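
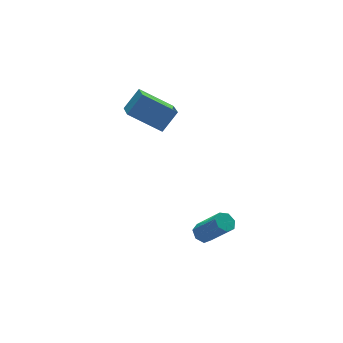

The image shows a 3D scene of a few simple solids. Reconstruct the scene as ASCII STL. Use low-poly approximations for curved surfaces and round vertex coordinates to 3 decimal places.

solid 
facet normal -0.662 -0.101 -0.743
outer loop
vertex -2.254 0.646 1.23
vertex -3.63 1.643 2.322
vertex -1.757 2.019 0.601
endloop
endfacet
facet normal 0.681 -0.494 -0.540
outer loop
vertex -0.85 2.157 1.618
vertex -2.254 0.646 1.23
vertex -1.757 2.019 0.601
endloop
endfacet
facet normal -0.662 -0.101 -0.743
outer loop
vertex -1.757 2.019 0.601
vertex -3.63 1.643 2.322
vertex -3.133 3.016 1.693
endloop
endfacet
facet normal 0.312 0.864 -0.396
outer loop
vertex -3.133 3.016 1.693
vertex -0.85 2.157 1.618
vertex -1.757 2.019 0.601
endloop
endfacet
facet normal -0.312 -0.864 0.396
outer loop
vertex -2.254 0.646 1.23
vertex -2.723 1.781 3.339
vertex -3.63 1.643 2.322
endloop
endfacet
facet normal 0.681 -0.494 -0.540
outer loop
vertex -1.347 0.784 2.247
vertex -2.254 0.646 1.23
vertex -0.85 2.157 1.618
endloop
endfacet
facet normal -0.312 -0.864 0.396
outer loop
vertex -1.347 0.784 2.247
vertex -2.723 1.781 3.339
vertex -2.254 0.646 1.23
endloop
endfacet
facet normal -0.681 0.494 0.540
outer loop
vertex -3.63 1.643 2.322
vertex -2.723 1.781 3.339
vertex -3.133 3.016 1.693
endloop
endfacet
facet normal 0.312 0.864 -0.396
outer loop
vertex -2.226 3.154 2.71
vertex -0.85 2.157 1.618
vertex -3.133 3.016 1.693
endloop
endfacet
facet normal -0.681 0.494 0.540
outer loop
vertex -3.133 3.016 1.693
vertex -2.723 1.781 3.339
vertex -2.226 3.154 2.71
endloop
endfacet
facet normal 0.662 0.101 0.743
outer loop
vertex -2.226 3.154 2.71
vertex -1.347 0.784 2.247
vertex -0.85 2.157 1.618
endloop
endfacet
facet normal 0.662 0.101 0.743
outer loop
vertex -2.723 1.781 3.339
vertex -1.347 0.784 2.247
vertex -2.226 3.154 2.71
endloop
endfacet
facet normal -0.322 0.571 -0.755
outer loop
vertex -1.342 -2.071 -4.167
vertex -1.739 -2.484 -4.31
vertex -1.799 -2.029 -3.94
endloop
endfacet
facet normal 0.315 0.816 0.484
outer loop
vertex -1.342 -2.071 -4.167
vertex -1.799 -2.029 -3.94
vertex -0.725 -3.163 -2.726
endloop
endfacet
facet normal 0.315 0.816 0.484
outer loop
vertex -0.725 -3.163 -2.726
vertex -1.799 -2.029 -3.94
vertex -1.182 -3.121 -2.499
endloop
endfacet
facet normal 0.322 -0.572 0.754
outer loop
vertex -0.725 -3.163 -2.726
vertex -1.182 -3.121 -2.499
vertex -1.121 -3.576 -2.87
endloop
endfacet
facet normal -0.324 0.571 -0.754
outer loop
vertex -1.799 -2.029 -3.94
vertex -1.739 -2.484 -4.31
vertex -2.21 -2.33 -3.991
endloop
endfacet
facet normal -0.500 0.573 0.649
outer loop
vertex -1.799 -2.029 -3.94
vertex -2.21 -2.33 -3.991
vertex -1.182 -3.121 -2.499
endloop
endfacet
facet normal -0.501 0.573 0.649
outer loop
vertex -1.182 -3.121 -2.499
vertex -2.21 -2.33 -3.991
vertex -1.593 -3.421 -2.551
endloop
endfacet
facet normal 0.322 -0.572 0.754
outer loop
vertex -1.182 -3.121 -2.499
vertex -1.593 -3.421 -2.551
vertex -1.121 -3.576 -2.87
endloop
endfacet
facet normal -0.324 0.571 -0.754
outer loop
vertex -2.21 -2.33 -3.991
vertex -1.739 -2.484 -4.31
vertex -2.266 -2.747 -4.283
endloop
endfacet
facet normal -0.940 -0.102 0.326
outer loop
vertex -2.21 -2.33 -3.991
vertex -2.266 -2.747 -4.283
vertex -1.593 -3.421 -2.551
endloop
endfacet
facet normal -0.940 -0.101 0.326
outer loop
vertex -1.593 -3.421 -2.551
vertex -2.266 -2.747 -4.283
vertex -1.649 -3.838 -2.842
endloop
endfacet
facet normal 0.323 -0.570 0.755
outer loop
vertex -1.593 -3.421 -2.551
vertex -1.649 -3.838 -2.842
vertex -1.121 -3.576 -2.87
endloop
endfacet
facet normal -0.324 0.572 -0.753
outer loop
vertex -2.266 -2.747 -4.283
vertex -1.739 -2.484 -4.31
vertex -1.925 -2.966 -4.596
endloop
endfacet
facet normal -0.672 -0.700 -0.242
outer loop
vertex -2.266 -2.747 -4.283
vertex -1.925 -2.966 -4.596
vertex -1.649 -3.838 -2.842
endloop
endfacet
facet normal -0.672 -0.700 -0.242
outer loop
vertex -1.649 -3.838 -2.842
vertex -1.925 -2.966 -4.596
vertex -1.308 -4.057 -3.155
endloop
endfacet
facet normal 0.324 -0.572 0.753
outer loop
vertex -1.649 -3.838 -2.842
vertex -1.308 -4.057 -3.155
vertex -1.121 -3.576 -2.87
endloop
endfacet
facet normal -0.322 0.572 -0.755
outer loop
vertex -1.925 -2.966 -4.596
vertex -1.739 -2.484 -4.31
vertex -1.443 -2.823 -4.693
endloop
endfacet
facet normal 0.103 -0.771 -0.628
outer loop
vertex -1.925 -2.966 -4.596
vertex -1.443 -2.823 -4.693
vertex -1.308 -4.057 -3.155
endloop
endfacet
facet normal 0.103 -0.771 -0.628
outer loop
vertex -1.308 -4.057 -3.155
vertex -1.443 -2.823 -4.693
vertex -0.826 -3.914 -3.252
endloop
endfacet
facet normal 0.322 -0.572 0.755
outer loop
vertex -1.308 -4.057 -3.155
vertex -0.826 -3.914 -3.252
vertex -1.121 -3.576 -2.87
endloop
endfacet
facet normal -0.324 0.570 -0.755
outer loop
vertex -1.443 -2.823 -4.693
vertex -1.739 -2.484 -4.31
vertex -1.184 -2.424 -4.503
endloop
endfacet
facet normal 0.800 -0.262 -0.540
outer loop
vertex -1.443 -2.823 -4.693
vertex -1.184 -2.424 -4.503
vertex -0.826 -3.914 -3.252
endloop
endfacet
facet normal 0.799 -0.262 -0.541
outer loop
vertex -0.826 -3.914 -3.252
vertex -1.184 -2.424 -4.503
vertex -0.567 -3.516 -3.062
endloop
endfacet
facet normal 0.323 -0.571 0.755
outer loop
vertex -0.826 -3.914 -3.252
vertex -0.567 -3.516 -3.062
vertex -1.121 -3.576 -2.87
endloop
endfacet
facet normal -0.324 0.572 -0.753
outer loop
vertex -1.184 -2.424 -4.503
vertex -1.739 -2.484 -4.31
vertex -1.342 -2.071 -4.167
endloop
endfacet
facet normal 0.895 0.444 -0.046
outer loop
vertex -1.184 -2.424 -4.503
vertex -1.342 -2.071 -4.167
vertex -0.567 -3.516 -3.062
endloop
endfacet
facet normal 0.895 0.444 -0.046
outer loop
vertex -0.567 -3.516 -3.062
vertex -1.342 -2.071 -4.167
vertex -0.725 -3.163 -2.726
endloop
endfacet
facet normal 0.323 -0.573 0.753
outer loop
vertex -0.567 -3.516 -3.062
vertex -0.725 -3.163 -2.726
vertex -1.121 -3.576 -2.87
endloop
endfacet

endsolid


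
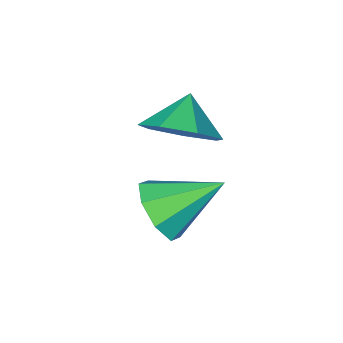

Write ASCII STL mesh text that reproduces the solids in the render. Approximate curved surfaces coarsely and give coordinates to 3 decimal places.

solid 
facet normal 0.780 -0.345 -0.522
outer loop
vertex -0.898 2.578 -2.904
vertex -1.421 2.449 -3.601
vertex -0.929 3.117 -3.307
endloop
endfacet
facet normal 0.223 0.592 0.774
outer loop
vertex -0.898 2.578 -2.904
vertex -0.929 3.117 -3.307
vertex -2.739 3.031 -2.719
endloop
endfacet
facet normal 0.780 -0.345 -0.522
outer loop
vertex -0.929 3.117 -3.307
vertex -1.421 2.449 -3.601
vertex -1.248 3.264 -3.881
endloop
endfacet
facet normal 0.029 0.972 0.233
outer loop
vertex -0.929 3.117 -3.307
vertex -1.248 3.264 -3.881
vertex -2.739 3.031 -2.719
endloop
endfacet
facet normal 0.781 -0.345 -0.521
outer loop
vertex -1.248 3.264 -3.881
vertex -1.421 2.449 -3.601
vertex -1.668 2.934 -4.292
endloop
endfacet
facet normal -0.379 0.871 -0.312
outer loop
vertex -1.248 3.264 -3.881
vertex -1.668 2.934 -4.292
vertex -2.739 3.031 -2.719
endloop
endfacet
facet normal 0.780 -0.345 -0.521
outer loop
vertex -1.668 2.934 -4.292
vertex -1.421 2.449 -3.601
vertex -1.943 2.32 -4.297
endloop
endfacet
facet normal -0.765 0.347 -0.542
outer loop
vertex -1.668 2.934 -4.292
vertex -1.943 2.32 -4.297
vertex -2.739 3.031 -2.719
endloop
endfacet
facet normal 0.781 -0.344 -0.522
outer loop
vertex -1.943 2.32 -4.297
vertex -1.421 2.449 -3.601
vertex -1.912 1.781 -3.895
endloop
endfacet
facet normal -0.900 -0.292 -0.322
outer loop
vertex -1.943 2.32 -4.297
vertex -1.912 1.781 -3.895
vertex -2.739 3.031 -2.719
endloop
endfacet
facet normal 0.781 -0.344 -0.522
outer loop
vertex -1.912 1.781 -3.895
vertex -1.421 2.449 -3.601
vertex -1.593 1.633 -3.32
endloop
endfacet
facet normal -0.706 -0.673 0.219
outer loop
vertex -1.912 1.781 -3.895
vertex -1.593 1.633 -3.32
vertex -2.739 3.031 -2.719
endloop
endfacet
facet normal 0.780 -0.344 -0.522
outer loop
vertex -1.593 1.633 -3.32
vertex -1.421 2.449 -3.601
vertex -1.173 1.963 -2.91
endloop
endfacet
facet normal -0.297 -0.572 0.765
outer loop
vertex -1.593 1.633 -3.32
vertex -1.173 1.963 -2.91
vertex -2.739 3.031 -2.719
endloop
endfacet
facet normal 0.781 -0.344 -0.522
outer loop
vertex -1.173 1.963 -2.91
vertex -1.421 2.449 -3.601
vertex -0.898 2.578 -2.904
endloop
endfacet
facet normal 0.088 -0.049 0.995
outer loop
vertex -1.173 1.963 -2.91
vertex -0.898 2.578 -2.904
vertex -2.739 3.031 -2.719
endloop
endfacet
facet normal 0.545 0.537 -0.644
outer loop
vertex -2.348 -0.214 -3.208
vertex -3.195 0.331 -3.47
vertex -2.503 0.529 -2.719
endloop
endfacet
facet normal 0.279 -0.487 0.828
outer loop
vertex -2.348 -0.214 -3.208
vertex -2.503 0.529 -2.719
vertex -3.805 -0.271 -2.75
endloop
endfacet
facet normal 0.544 0.538 -0.643
outer loop
vertex -2.503 0.529 -2.719
vertex -3.195 0.331 -3.47
vertex -3.179 1.122 -2.795
endloop
endfacet
facet normal -0.060 0.059 0.996
outer loop
vertex -2.503 0.529 -2.719
vertex -3.179 1.122 -2.795
vertex -3.805 -0.271 -2.75
endloop
endfacet
facet normal 0.546 0.537 -0.643
outer loop
vertex -3.179 1.122 -2.795
vertex -3.195 0.331 -3.47
vertex -3.866 1.12 -3.38
endloop
endfacet
facet normal -0.619 0.301 0.726
outer loop
vertex -3.179 1.122 -2.795
vertex -3.866 1.12 -3.38
vertex -3.805 -0.271 -2.75
endloop
endfacet
facet normal 0.546 0.538 -0.643
outer loop
vertex -3.866 1.12 -3.38
vertex -3.195 0.331 -3.47
vertex -4.048 0.524 -4.033
endloop
endfacet
facet normal -0.974 0.057 0.220
outer loop
vertex -3.866 1.12 -3.38
vertex -4.048 0.524 -4.033
vertex -3.805 -0.271 -2.75
endloop
endfacet
facet normal 0.546 0.538 -0.643
outer loop
vertex -4.048 0.524 -4.033
vertex -3.195 0.331 -3.47
vertex -3.587 -0.218 -4.262
endloop
endfacet
facet normal -0.860 -0.491 -0.141
outer loop
vertex -4.048 0.524 -4.033
vertex -3.587 -0.218 -4.262
vertex -3.805 -0.271 -2.75
endloop
endfacet
facet normal 0.545 0.538 -0.643
outer loop
vertex -3.587 -0.218 -4.262
vertex -3.195 0.331 -3.47
vertex -2.831 -0.546 -3.895
endloop
endfacet
facet normal -0.362 -0.928 -0.085
outer loop
vertex -3.587 -0.218 -4.262
vertex -2.831 -0.546 -3.895
vertex -3.805 -0.271 -2.75
endloop
endfacet
facet normal 0.545 0.538 -0.643
outer loop
vertex -2.831 -0.546 -3.895
vertex -3.195 0.331 -3.47
vertex -2.348 -0.214 -3.208
endloop
endfacet
facet normal 0.145 -0.927 0.346
outer loop
vertex -2.831 -0.546 -3.895
vertex -2.348 -0.214 -3.208
vertex -3.805 -0.271 -2.75
endloop
endfacet

endsolid


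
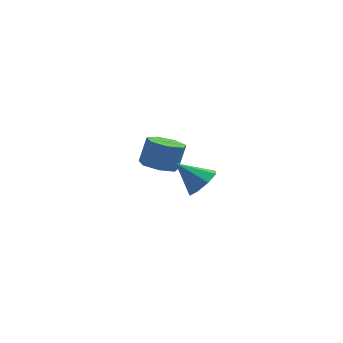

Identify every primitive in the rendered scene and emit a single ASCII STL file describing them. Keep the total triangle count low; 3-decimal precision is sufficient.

solid 
facet normal -0.239 -0.294 -0.925
outer loop
vertex -0.431 1.885 -0.257
vertex -1.284 1.688 0.026
vertex -0.96 2.481 -0.31
endloop
endfacet
facet normal 0.710 0.597 -0.374
outer loop
vertex -0.431 1.885 -0.257
vertex -0.96 2.481 -0.31
vertex -0.104 2.29 1.01
endloop
endfacet
facet normal 0.709 0.598 -0.374
outer loop
vertex -0.104 2.29 1.01
vertex -0.96 2.481 -0.31
vertex -0.633 2.885 0.957
endloop
endfacet
facet normal 0.240 0.295 0.925
outer loop
vertex -0.104 2.29 1.01
vertex -0.633 2.885 0.957
vertex -0.956 2.092 1.294
endloop
endfacet
facet normal -0.239 -0.295 -0.925
outer loop
vertex -0.96 2.481 -0.31
vertex -1.284 1.688 0.026
vertex -1.733 2.479 -0.11
endloop
endfacet
facet normal -0.076 0.955 -0.285
outer loop
vertex -0.96 2.481 -0.31
vertex -1.733 2.479 -0.11
vertex -0.633 2.885 0.957
endloop
endfacet
facet normal -0.076 0.955 -0.285
outer loop
vertex -0.633 2.885 0.957
vertex -1.733 2.479 -0.11
vertex -1.406 2.883 1.157
endloop
endfacet
facet normal 0.239 0.296 0.925
outer loop
vertex -0.633 2.885 0.957
vertex -1.406 2.883 1.157
vertex -0.956 2.092 1.294
endloop
endfacet
facet normal -0.239 -0.295 -0.925
outer loop
vertex -1.733 2.479 -0.11
vertex -1.284 1.688 0.026
vertex -2.167 1.881 0.193
endloop
endfacet
facet normal -0.805 0.593 0.018
outer loop
vertex -1.733 2.479 -0.11
vertex -2.167 1.881 0.193
vertex -1.406 2.883 1.157
endloop
endfacet
facet normal -0.804 0.594 0.018
outer loop
vertex -1.406 2.883 1.157
vertex -2.167 1.881 0.193
vertex -1.84 2.286 1.46
endloop
endfacet
facet normal 0.239 0.296 0.925
outer loop
vertex -1.406 2.883 1.157
vertex -1.84 2.286 1.46
vertex -0.956 2.092 1.294
endloop
endfacet
facet normal -0.239 -0.295 -0.925
outer loop
vertex -2.167 1.881 0.193
vertex -1.284 1.688 0.026
vertex -1.936 1.138 0.37
endloop
endfacet
facet normal -0.927 -0.215 0.308
outer loop
vertex -2.167 1.881 0.193
vertex -1.936 1.138 0.37
vertex -1.84 2.286 1.46
endloop
endfacet
facet normal -0.927 -0.215 0.308
outer loop
vertex -1.84 2.286 1.46
vertex -1.936 1.138 0.37
vertex -1.609 1.543 1.638
endloop
endfacet
facet normal 0.239 0.296 0.925
outer loop
vertex -1.84 2.286 1.46
vertex -1.609 1.543 1.638
vertex -0.956 2.092 1.294
endloop
endfacet
facet normal -0.238 -0.296 -0.925
outer loop
vertex -1.936 1.138 0.37
vertex -1.284 1.688 0.026
vertex -1.213 0.809 0.289
endloop
endfacet
facet normal -0.351 -0.862 0.366
outer loop
vertex -1.936 1.138 0.37
vertex -1.213 0.809 0.289
vertex -1.609 1.543 1.638
endloop
endfacet
facet normal -0.352 -0.862 0.366
outer loop
vertex -1.609 1.543 1.638
vertex -1.213 0.809 0.289
vertex -0.886 1.213 1.556
endloop
endfacet
facet normal 0.239 0.295 0.925
outer loop
vertex -1.609 1.543 1.638
vertex -0.886 1.213 1.556
vertex -0.956 2.092 1.294
endloop
endfacet
facet normal -0.238 -0.296 -0.925
outer loop
vertex -1.213 0.809 0.289
vertex -1.284 1.688 0.026
vertex -0.543 1.141 0.01
endloop
endfacet
facet normal 0.488 -0.860 0.148
outer loop
vertex -1.213 0.809 0.289
vertex -0.543 1.141 0.01
vertex -0.886 1.213 1.556
endloop
endfacet
facet normal 0.489 -0.860 0.149
outer loop
vertex -0.886 1.213 1.556
vertex -0.543 1.141 0.01
vertex -0.216 1.546 1.277
endloop
endfacet
facet normal 0.239 0.295 0.925
outer loop
vertex -0.886 1.213 1.556
vertex -0.216 1.546 1.277
vertex -0.956 2.092 1.294
endloop
endfacet
facet normal -0.238 -0.296 -0.925
outer loop
vertex -0.543 1.141 0.01
vertex -1.284 1.688 0.026
vertex -0.431 1.885 -0.257
endloop
endfacet
facet normal 0.961 -0.210 -0.181
outer loop
vertex -0.543 1.141 0.01
vertex -0.431 1.885 -0.257
vertex -0.216 1.546 1.277
endloop
endfacet
facet normal 0.961 -0.210 -0.181
outer loop
vertex -0.216 1.546 1.277
vertex -0.431 1.885 -0.257
vertex -0.104 2.29 1.01
endloop
endfacet
facet normal 0.240 0.296 0.925
outer loop
vertex -0.216 1.546 1.277
vertex -0.104 2.29 1.01
vertex -0.956 2.092 1.294
endloop
endfacet
facet normal 0.738 -0.187 -0.649
outer loop
vertex 1.354 -2.913 2.638
vertex 0.841 -3.412 2.198
vertex 1.033 -2.594 2.181
endloop
endfacet
facet normal 0.069 0.840 0.538
outer loop
vertex 1.354 -2.913 2.638
vertex 1.033 -2.594 2.181
vertex -0.281 -3.128 3.182
endloop
endfacet
facet normal 0.738 -0.187 -0.648
outer loop
vertex 1.033 -2.594 2.181
vertex 0.841 -3.412 2.198
vertex 0.6 -2.754 1.734
endloop
endfacet
facet normal -0.364 0.931 0.019
outer loop
vertex 1.033 -2.594 2.181
vertex 0.6 -2.754 1.734
vertex -0.281 -3.128 3.182
endloop
endfacet
facet normal 0.739 -0.186 -0.648
outer loop
vertex 0.6 -2.754 1.734
vertex 0.841 -3.412 2.198
vertex 0.308 -3.3 1.558
endloop
endfacet
facet normal -0.780 0.526 -0.339
outer loop
vertex 0.6 -2.754 1.734
vertex 0.308 -3.3 1.558
vertex -0.281 -3.128 3.182
endloop
endfacet
facet normal 0.739 -0.186 -0.648
outer loop
vertex 0.308 -3.3 1.558
vertex 0.841 -3.412 2.198
vertex 0.329 -3.911 1.757
endloop
endfacet
facet normal -0.936 -0.138 -0.325
outer loop
vertex 0.308 -3.3 1.558
vertex 0.329 -3.911 1.757
vertex -0.281 -3.128 3.182
endloop
endfacet
facet normal 0.739 -0.186 -0.647
outer loop
vertex 0.329 -3.911 1.757
vertex 0.841 -3.412 2.198
vertex 0.649 -4.229 2.214
endloop
endfacet
facet normal -0.740 -0.671 0.052
outer loop
vertex 0.329 -3.911 1.757
vertex 0.649 -4.229 2.214
vertex -0.281 -3.128 3.182
endloop
endfacet
facet normal 0.739 -0.186 -0.648
outer loop
vertex 0.649 -4.229 2.214
vertex 0.841 -3.412 2.198
vertex 1.082 -4.069 2.662
endloop
endfacet
facet normal -0.308 -0.762 0.570
outer loop
vertex 0.649 -4.229 2.214
vertex 1.082 -4.069 2.662
vertex -0.281 -3.128 3.182
endloop
endfacet
facet normal 0.738 -0.187 -0.648
outer loop
vertex 1.082 -4.069 2.662
vertex 0.841 -3.412 2.198
vertex 1.374 -3.524 2.837
endloop
endfacet
facet normal 0.108 -0.356 0.928
outer loop
vertex 1.082 -4.069 2.662
vertex 1.374 -3.524 2.837
vertex -0.281 -3.128 3.182
endloop
endfacet
facet normal 0.738 -0.187 -0.648
outer loop
vertex 1.374 -3.524 2.837
vertex 0.841 -3.412 2.198
vertex 1.354 -2.913 2.638
endloop
endfacet
facet normal 0.264 0.307 0.915
outer loop
vertex 1.374 -3.524 2.837
vertex 1.354 -2.913 2.638
vertex -0.281 -3.128 3.182
endloop
endfacet

endsolid


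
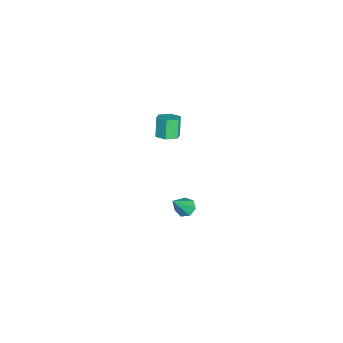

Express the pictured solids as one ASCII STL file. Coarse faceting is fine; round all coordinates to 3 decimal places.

solid 
facet normal 0.468 -0.030 -0.883
outer loop
vertex 2.177 1.377 3.611
vertex 1.824 0.883 3.441
vertex 1.628 1.469 3.317
endloop
endfacet
facet normal 0.143 0.989 0.043
outer loop
vertex 2.177 1.377 3.611
vertex 1.628 1.469 3.317
vertex 1.648 1.41 4.61
endloop
endfacet
facet normal 0.143 0.989 0.043
outer loop
vertex 1.648 1.41 4.61
vertex 1.628 1.469 3.317
vertex 1.099 1.502 4.315
endloop
endfacet
facet normal -0.469 0.029 0.883
outer loop
vertex 1.648 1.41 4.61
vertex 1.099 1.502 4.315
vertex 1.296 0.917 4.439
endloop
endfacet
facet normal 0.468 -0.030 -0.883
outer loop
vertex 1.628 1.469 3.317
vertex 1.824 0.883 3.441
vertex 1.275 0.976 3.147
endloop
endfacet
facet normal -0.684 0.621 -0.383
outer loop
vertex 1.628 1.469 3.317
vertex 1.275 0.976 3.147
vertex 1.099 1.502 4.315
endloop
endfacet
facet normal -0.684 0.621 -0.383
outer loop
vertex 1.099 1.502 4.315
vertex 1.275 0.976 3.147
vertex 0.746 1.009 4.145
endloop
endfacet
facet normal -0.467 0.030 0.884
outer loop
vertex 1.099 1.502 4.315
vertex 0.746 1.009 4.145
vertex 1.296 0.917 4.439
endloop
endfacet
facet normal 0.468 -0.028 -0.883
outer loop
vertex 1.275 0.976 3.147
vertex 1.824 0.883 3.441
vertex 1.472 0.39 3.27
endloop
endfacet
facet normal -0.827 -0.367 -0.426
outer loop
vertex 1.275 0.976 3.147
vertex 1.472 0.39 3.27
vertex 0.746 1.009 4.145
endloop
endfacet
facet normal -0.827 -0.368 -0.426
outer loop
vertex 0.746 1.009 4.145
vertex 1.472 0.39 3.27
vertex 0.943 0.423 4.269
endloop
endfacet
facet normal -0.467 0.030 0.884
outer loop
vertex 0.746 1.009 4.145
vertex 0.943 0.423 4.269
vertex 1.296 0.917 4.439
endloop
endfacet
facet normal 0.469 -0.029 -0.883
outer loop
vertex 1.472 0.39 3.27
vertex 1.824 0.883 3.441
vertex 2.021 0.298 3.565
endloop
endfacet
facet normal -0.143 -0.989 -0.043
outer loop
vertex 1.472 0.39 3.27
vertex 2.021 0.298 3.565
vertex 0.943 0.423 4.269
endloop
endfacet
facet normal -0.143 -0.989 -0.043
outer loop
vertex 0.943 0.423 4.269
vertex 2.021 0.298 3.565
vertex 1.492 0.331 4.563
endloop
endfacet
facet normal -0.468 0.030 0.883
outer loop
vertex 0.943 0.423 4.269
vertex 1.492 0.331 4.563
vertex 1.296 0.917 4.439
endloop
endfacet
facet normal 0.467 -0.030 -0.884
outer loop
vertex 2.021 0.298 3.565
vertex 1.824 0.883 3.441
vertex 2.374 0.791 3.735
endloop
endfacet
facet normal 0.684 -0.621 0.383
outer loop
vertex 2.021 0.298 3.565
vertex 2.374 0.791 3.735
vertex 1.492 0.331 4.563
endloop
endfacet
facet normal 0.684 -0.621 0.383
outer loop
vertex 1.492 0.331 4.563
vertex 2.374 0.791 3.735
vertex 1.845 0.824 4.733
endloop
endfacet
facet normal -0.468 0.030 0.883
outer loop
vertex 1.492 0.331 4.563
vertex 1.845 0.824 4.733
vertex 1.296 0.917 4.439
endloop
endfacet
facet normal 0.467 -0.030 -0.884
outer loop
vertex 2.374 0.791 3.735
vertex 1.824 0.883 3.441
vertex 2.177 1.377 3.611
endloop
endfacet
facet normal 0.827 0.368 0.426
outer loop
vertex 2.374 0.791 3.735
vertex 2.177 1.377 3.611
vertex 1.845 0.824 4.733
endloop
endfacet
facet normal 0.827 0.367 0.426
outer loop
vertex 1.845 0.824 4.733
vertex 2.177 1.377 3.611
vertex 1.648 1.41 4.61
endloop
endfacet
facet normal -0.468 0.028 0.883
outer loop
vertex 1.845 0.824 4.733
vertex 1.648 1.41 4.61
vertex 1.296 0.917 4.439
endloop
endfacet
facet normal -0.440 0.379 -0.814
outer loop
vertex 1.763 1.997 -3.409
vertex 1.262 1.749 -3.254
vertex 1.462 2.275 -3.117
endloop
endfacet
facet normal 0.771 0.595 0.227
outer loop
vertex 1.763 1.997 -3.409
vertex 1.462 2.275 -3.117
vertex 1.998 1.111 -1.886
endloop
endfacet
facet normal -0.438 0.379 -0.815
outer loop
vertex 1.462 2.275 -3.117
vertex 1.262 1.749 -3.254
vertex 1.01 2.157 -2.929
endloop
endfacet
facet normal 0.083 0.742 0.665
outer loop
vertex 1.462 2.275 -3.117
vertex 1.01 2.157 -2.929
vertex 1.998 1.111 -1.886
endloop
endfacet
facet normal -0.438 0.379 -0.815
outer loop
vertex 1.01 2.157 -2.929
vertex 1.262 1.749 -3.254
vertex 0.748 1.731 -2.986
endloop
endfacet
facet normal -0.569 0.245 0.785
outer loop
vertex 1.01 2.157 -2.929
vertex 0.748 1.731 -2.986
vertex 1.998 1.111 -1.886
endloop
endfacet
facet normal -0.438 0.379 -0.815
outer loop
vertex 0.748 1.731 -2.986
vertex 1.262 1.749 -3.254
vertex 0.873 1.319 -3.245
endloop
endfacet
facet normal -0.695 -0.522 0.495
outer loop
vertex 0.748 1.731 -2.986
vertex 0.873 1.319 -3.245
vertex 1.998 1.111 -1.886
endloop
endfacet
facet normal -0.438 0.379 -0.815
outer loop
vertex 0.873 1.319 -3.245
vertex 1.262 1.749 -3.254
vertex 1.29 1.229 -3.511
endloop
endfacet
facet normal -0.201 -0.979 0.016
outer loop
vertex 0.873 1.319 -3.245
vertex 1.29 1.229 -3.511
vertex 1.998 1.111 -1.886
endloop
endfacet
facet normal -0.439 0.379 -0.815
outer loop
vertex 1.29 1.229 -3.511
vertex 1.262 1.749 -3.254
vertex 1.686 1.531 -3.584
endloop
endfacet
facet normal 0.545 -0.785 -0.294
outer loop
vertex 1.29 1.229 -3.511
vertex 1.686 1.531 -3.584
vertex 1.998 1.111 -1.886
endloop
endfacet
facet normal -0.439 0.379 -0.815
outer loop
vertex 1.686 1.531 -3.584
vertex 1.262 1.749 -3.254
vertex 1.763 1.997 -3.409
endloop
endfacet
facet normal 0.976 -0.086 -0.201
outer loop
vertex 1.686 1.531 -3.584
vertex 1.763 1.997 -3.409
vertex 1.998 1.111 -1.886
endloop
endfacet

endsolid


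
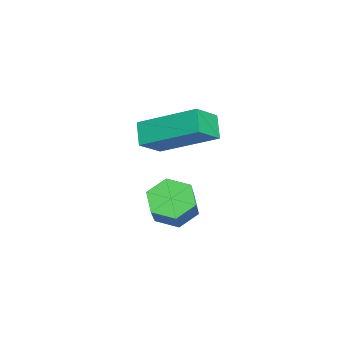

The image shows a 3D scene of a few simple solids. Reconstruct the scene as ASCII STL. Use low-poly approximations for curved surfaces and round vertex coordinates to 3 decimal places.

solid 
facet normal -0.711 -0.068 -0.700
outer loop
vertex 1.206 0.403 -0.143
vertex 0.777 0.913 0.243
vertex 1.278 1.155 -0.289
endloop
endfacet
facet normal 0.698 -0.200 -0.687
outer loop
vertex 1.206 0.403 -0.143
vertex 1.278 1.155 -0.289
vertex 2.193 0.497 0.832
endloop
endfacet
facet normal 0.698 -0.200 -0.687
outer loop
vertex 2.193 0.497 0.832
vertex 1.278 1.155 -0.289
vertex 2.265 1.25 0.686
endloop
endfacet
facet normal 0.709 0.068 0.702
outer loop
vertex 2.193 0.497 0.832
vertex 2.265 1.25 0.686
vertex 1.763 1.007 1.217
endloop
endfacet
facet normal -0.711 -0.068 -0.700
outer loop
vertex 1.278 1.155 -0.289
vertex 0.777 0.913 0.243
vertex 0.849 1.665 0.097
endloop
endfacet
facet normal 0.430 0.746 -0.508
outer loop
vertex 1.278 1.155 -0.289
vertex 0.849 1.665 0.097
vertex 2.265 1.25 0.686
endloop
endfacet
facet normal 0.430 0.746 -0.509
outer loop
vertex 2.265 1.25 0.686
vertex 0.849 1.665 0.097
vertex 1.836 1.76 1.071
endloop
endfacet
facet normal 0.709 0.067 0.702
outer loop
vertex 2.265 1.25 0.686
vertex 1.836 1.76 1.071
vertex 1.763 1.007 1.217
endloop
endfacet
facet normal -0.709 -0.068 -0.702
outer loop
vertex 0.849 1.665 0.097
vertex 0.777 0.913 0.243
vertex 0.347 1.423 0.628
endloop
endfacet
facet normal -0.267 0.947 0.179
outer loop
vertex 0.849 1.665 0.097
vertex 0.347 1.423 0.628
vertex 1.836 1.76 1.071
endloop
endfacet
facet normal -0.268 0.947 0.180
outer loop
vertex 1.836 1.76 1.071
vertex 0.347 1.423 0.628
vertex 1.334 1.517 1.603
endloop
endfacet
facet normal 0.710 0.067 0.701
outer loop
vertex 1.836 1.76 1.071
vertex 1.334 1.517 1.603
vertex 1.763 1.007 1.217
endloop
endfacet
facet normal -0.709 -0.068 -0.702
outer loop
vertex 0.347 1.423 0.628
vertex 0.777 0.913 0.243
vertex 0.275 0.67 0.774
endloop
endfacet
facet normal -0.698 0.200 0.687
outer loop
vertex 0.347 1.423 0.628
vertex 0.275 0.67 0.774
vertex 1.334 1.517 1.603
endloop
endfacet
facet normal -0.698 0.200 0.687
outer loop
vertex 1.334 1.517 1.603
vertex 0.275 0.67 0.774
vertex 1.262 0.765 1.749
endloop
endfacet
facet normal 0.711 0.068 0.700
outer loop
vertex 1.334 1.517 1.603
vertex 1.262 0.765 1.749
vertex 1.763 1.007 1.217
endloop
endfacet
facet normal -0.709 -0.067 -0.702
outer loop
vertex 0.275 0.67 0.774
vertex 0.777 0.913 0.243
vertex 0.704 0.16 0.389
endloop
endfacet
facet normal -0.430 -0.746 0.508
outer loop
vertex 0.275 0.67 0.774
vertex 0.704 0.16 0.389
vertex 1.262 0.765 1.749
endloop
endfacet
facet normal -0.430 -0.746 0.508
outer loop
vertex 1.262 0.765 1.749
vertex 0.704 0.16 0.389
vertex 1.691 0.255 1.363
endloop
endfacet
facet normal 0.711 0.068 0.700
outer loop
vertex 1.262 0.765 1.749
vertex 1.691 0.255 1.363
vertex 1.763 1.007 1.217
endloop
endfacet
facet normal -0.710 -0.067 -0.701
outer loop
vertex 0.704 0.16 0.389
vertex 0.777 0.913 0.243
vertex 1.206 0.403 -0.143
endloop
endfacet
facet normal 0.268 -0.947 -0.179
outer loop
vertex 0.704 0.16 0.389
vertex 1.206 0.403 -0.143
vertex 1.691 0.255 1.363
endloop
endfacet
facet normal 0.267 -0.947 -0.179
outer loop
vertex 1.691 0.255 1.363
vertex 1.206 0.403 -0.143
vertex 2.193 0.497 0.832
endloop
endfacet
facet normal 0.709 0.068 0.702
outer loop
vertex 1.691 0.255 1.363
vertex 2.193 0.497 0.832
vertex 1.763 1.007 1.217
endloop
endfacet
facet normal -0.705 0.425 -0.567
outer loop
vertex -0.124 0.235 3.058
vertex 0.236 2.08 3.994
vertex 0.488 0.428 2.442
endloop
endfacet
facet normal -0.172 -0.879 -0.446
outer loop
vertex 1.264 -0.04 3.066
vertex -0.124 0.235 3.058
vertex 0.488 0.428 2.442
endloop
endfacet
facet normal -0.705 0.426 -0.568
outer loop
vertex 0.488 0.428 2.442
vertex 0.236 2.08 3.994
vertex 0.849 2.273 3.378
endloop
endfacet
facet normal 0.688 0.217 -0.693
outer loop
vertex 0.849 2.273 3.378
vertex 1.264 -0.04 3.066
vertex 0.488 0.428 2.442
endloop
endfacet
facet normal -0.688 -0.217 0.693
outer loop
vertex -0.124 0.235 3.058
vertex 1.012 1.612 4.618
vertex 0.236 2.08 3.994
endloop
endfacet
facet normal -0.171 -0.879 -0.446
outer loop
vertex 0.651 -0.233 3.682
vertex -0.124 0.235 3.058
vertex 1.264 -0.04 3.066
endloop
endfacet
facet normal -0.688 -0.217 0.692
outer loop
vertex 0.651 -0.233 3.682
vertex 1.012 1.612 4.618
vertex -0.124 0.235 3.058
endloop
endfacet
facet normal 0.171 0.879 0.446
outer loop
vertex 0.236 2.08 3.994
vertex 1.012 1.612 4.618
vertex 0.849 2.273 3.378
endloop
endfacet
facet normal 0.688 0.217 -0.692
outer loop
vertex 1.624 1.805 4.002
vertex 1.264 -0.04 3.066
vertex 0.849 2.273 3.378
endloop
endfacet
facet normal 0.172 0.879 0.446
outer loop
vertex 0.849 2.273 3.378
vertex 1.012 1.612 4.618
vertex 1.624 1.805 4.002
endloop
endfacet
facet normal 0.705 -0.426 0.568
outer loop
vertex 1.624 1.805 4.002
vertex 0.651 -0.233 3.682
vertex 1.264 -0.04 3.066
endloop
endfacet
facet normal 0.705 -0.426 0.567
outer loop
vertex 1.012 1.612 4.618
vertex 0.651 -0.233 3.682
vertex 1.624 1.805 4.002
endloop
endfacet

endsolid


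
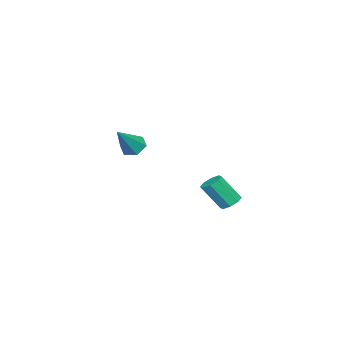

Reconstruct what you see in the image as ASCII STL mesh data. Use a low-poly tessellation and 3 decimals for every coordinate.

solid 
facet normal -0.244 0.522 -0.817
outer loop
vertex -0.333 3.255 -4.368
vertex -0.828 3.041 -4.357
vertex -0.597 3.481 -4.145
endloop
endfacet
facet normal 0.729 0.655 0.199
outer loop
vertex -0.333 3.255 -4.368
vertex -0.597 3.481 -4.145
vertex 0.024 2.494 -3.174
endloop
endfacet
facet normal 0.727 0.656 0.202
outer loop
vertex 0.024 2.494 -3.174
vertex -0.597 3.481 -4.145
vertex -0.241 2.719 -2.951
endloop
endfacet
facet normal 0.244 -0.522 0.817
outer loop
vertex 0.024 2.494 -3.174
vertex -0.241 2.719 -2.951
vertex -0.472 2.279 -3.163
endloop
endfacet
facet normal -0.244 0.522 -0.817
outer loop
vertex -0.597 3.481 -4.145
vertex -0.828 3.041 -4.357
vertex -0.997 3.449 -4.046
endloop
endfacet
facet normal 0.062 0.850 0.524
outer loop
vertex -0.597 3.481 -4.145
vertex -0.997 3.449 -4.046
vertex -0.241 2.719 -2.951
endloop
endfacet
facet normal 0.062 0.850 0.524
outer loop
vertex -0.241 2.719 -2.951
vertex -0.997 3.449 -4.046
vertex -0.641 2.687 -2.852
endloop
endfacet
facet normal 0.244 -0.522 0.817
outer loop
vertex -0.241 2.719 -2.951
vertex -0.641 2.687 -2.852
vertex -0.472 2.279 -3.163
endloop
endfacet
facet normal -0.244 0.522 -0.817
outer loop
vertex -0.997 3.449 -4.046
vertex -0.828 3.041 -4.357
vertex -1.298 3.178 -4.129
endloop
endfacet
facet normal -0.641 0.546 0.540
outer loop
vertex -0.997 3.449 -4.046
vertex -1.298 3.178 -4.129
vertex -0.641 2.687 -2.852
endloop
endfacet
facet normal -0.640 0.547 0.540
outer loop
vertex -0.641 2.687 -2.852
vertex -1.298 3.178 -4.129
vertex -0.942 2.417 -2.935
endloop
endfacet
facet normal 0.243 -0.522 0.817
outer loop
vertex -0.641 2.687 -2.852
vertex -0.942 2.417 -2.935
vertex -0.472 2.279 -3.163
endloop
endfacet
facet normal -0.244 0.522 -0.817
outer loop
vertex -1.298 3.178 -4.129
vertex -0.828 3.041 -4.357
vertex -1.324 2.826 -4.346
endloop
endfacet
facet normal -0.968 -0.076 0.240
outer loop
vertex -1.298 3.178 -4.129
vertex -1.324 2.826 -4.346
vertex -0.942 2.417 -2.935
endloop
endfacet
facet normal -0.968 -0.079 0.239
outer loop
vertex -0.942 2.417 -2.935
vertex -1.324 2.826 -4.346
vertex -0.967 2.065 -3.152
endloop
endfacet
facet normal 0.244 -0.521 0.818
outer loop
vertex -0.942 2.417 -2.935
vertex -0.967 2.065 -3.152
vertex -0.472 2.279 -3.163
endloop
endfacet
facet normal -0.244 0.522 -0.817
outer loop
vertex -1.324 2.826 -4.346
vertex -0.828 3.041 -4.357
vertex -1.059 2.601 -4.569
endloop
endfacet
facet normal -0.727 -0.657 -0.201
outer loop
vertex -1.324 2.826 -4.346
vertex -1.059 2.601 -4.569
vertex -0.967 2.065 -3.152
endloop
endfacet
facet normal -0.729 -0.654 -0.200
outer loop
vertex -0.967 2.065 -3.152
vertex -1.059 2.601 -4.569
vertex -0.703 1.839 -3.375
endloop
endfacet
facet normal 0.244 -0.522 0.817
outer loop
vertex -0.967 2.065 -3.152
vertex -0.703 1.839 -3.375
vertex -0.472 2.279 -3.163
endloop
endfacet
facet normal -0.244 0.522 -0.817
outer loop
vertex -1.059 2.601 -4.569
vertex -0.828 3.041 -4.357
vertex -0.659 2.633 -4.668
endloop
endfacet
facet normal -0.062 -0.850 -0.524
outer loop
vertex -1.059 2.601 -4.569
vertex -0.659 2.633 -4.668
vertex -0.703 1.839 -3.375
endloop
endfacet
facet normal -0.062 -0.850 -0.524
outer loop
vertex -0.703 1.839 -3.375
vertex -0.659 2.633 -4.668
vertex -0.303 1.871 -3.474
endloop
endfacet
facet normal 0.244 -0.522 0.817
outer loop
vertex -0.703 1.839 -3.375
vertex -0.303 1.871 -3.474
vertex -0.472 2.279 -3.163
endloop
endfacet
facet normal -0.243 0.522 -0.817
outer loop
vertex -0.659 2.633 -4.668
vertex -0.828 3.041 -4.357
vertex -0.358 2.903 -4.585
endloop
endfacet
facet normal 0.640 -0.547 -0.540
outer loop
vertex -0.659 2.633 -4.668
vertex -0.358 2.903 -4.585
vertex -0.303 1.871 -3.474
endloop
endfacet
facet normal 0.641 -0.546 -0.539
outer loop
vertex -0.303 1.871 -3.474
vertex -0.358 2.903 -4.585
vertex -0.002 2.142 -3.391
endloop
endfacet
facet normal 0.244 -0.522 0.817
outer loop
vertex -0.303 1.871 -3.474
vertex -0.002 2.142 -3.391
vertex -0.472 2.279 -3.163
endloop
endfacet
facet normal -0.244 0.521 -0.818
outer loop
vertex -0.358 2.903 -4.585
vertex -0.828 3.041 -4.357
vertex -0.333 3.255 -4.368
endloop
endfacet
facet normal 0.968 0.078 -0.239
outer loop
vertex -0.358 2.903 -4.585
vertex -0.333 3.255 -4.368
vertex -0.002 2.142 -3.391
endloop
endfacet
facet normal 0.968 0.077 -0.240
outer loop
vertex -0.002 2.142 -3.391
vertex -0.333 3.255 -4.368
vertex 0.024 2.494 -3.174
endloop
endfacet
facet normal 0.244 -0.522 0.817
outer loop
vertex -0.002 2.142 -3.391
vertex 0.024 2.494 -3.174
vertex -0.472 2.279 -3.163
endloop
endfacet
facet normal -0.719 0.073 -0.691
outer loop
vertex -2.973 -3.275 -3.305
vertex -3.384 -3.028 -2.851
vertex -3.002 -2.623 -3.206
endloop
endfacet
facet normal 0.886 0.108 -0.451
outer loop
vertex -2.973 -3.275 -3.305
vertex -3.002 -2.623 -3.206
vertex -2.156 -3.152 -1.669
endloop
endfacet
facet normal -0.718 0.071 -0.692
outer loop
vertex -3.002 -2.623 -3.206
vertex -3.384 -3.028 -2.851
vertex -3.414 -2.376 -2.753
endloop
endfacet
facet normal 0.520 0.854 0.008
outer loop
vertex -3.002 -2.623 -3.206
vertex -3.414 -2.376 -2.753
vertex -2.156 -3.152 -1.669
endloop
endfacet
facet normal -0.718 0.071 -0.692
outer loop
vertex -3.414 -2.376 -2.753
vertex -3.384 -3.028 -2.851
vertex -3.796 -2.781 -2.398
endloop
endfacet
facet normal -0.137 0.723 0.677
outer loop
vertex -3.414 -2.376 -2.753
vertex -3.796 -2.781 -2.398
vertex -2.156 -3.152 -1.669
endloop
endfacet
facet normal -0.718 0.073 -0.693
outer loop
vertex -3.796 -2.781 -2.398
vertex -3.384 -3.028 -2.851
vertex -3.767 -3.433 -2.497
endloop
endfacet
facet normal -0.430 -0.154 0.889
outer loop
vertex -3.796 -2.781 -2.398
vertex -3.767 -3.433 -2.497
vertex -2.156 -3.152 -1.669
endloop
endfacet
facet normal -0.718 0.073 -0.693
outer loop
vertex -3.767 -3.433 -2.497
vertex -3.384 -3.028 -2.851
vertex -3.355 -3.68 -2.95
endloop
endfacet
facet normal -0.065 -0.900 0.432
outer loop
vertex -3.767 -3.433 -2.497
vertex -3.355 -3.68 -2.95
vertex -2.156 -3.152 -1.669
endloop
endfacet
facet normal -0.719 0.073 -0.691
outer loop
vertex -3.355 -3.68 -2.95
vertex -3.384 -3.028 -2.851
vertex -2.973 -3.275 -3.305
endloop
endfacet
facet normal 0.593 -0.769 -0.239
outer loop
vertex -3.355 -3.68 -2.95
vertex -2.973 -3.275 -3.305
vertex -2.156 -3.152 -1.669
endloop
endfacet

endsolid


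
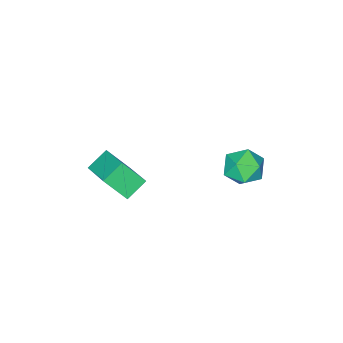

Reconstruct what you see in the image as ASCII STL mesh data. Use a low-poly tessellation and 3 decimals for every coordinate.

solid 
facet normal -0.523 0.847 0.094
outer loop
vertex -3.928 2.744 0.876
vertex -4.625 2.244 1.502
vertex -3.777 2.721 1.927
endloop
endfacet
facet normal 0.170 0.985 -0.003
outer loop
vertex -3.928 2.744 0.876
vertex -3.777 2.721 1.927
vertex -2.955 2.577 1.269
endloop
endfacet
facet normal 0.370 0.691 -0.621
outer loop
vertex -3.928 2.744 0.876
vertex -2.955 2.577 1.269
vertex -3.296 2.012 0.438
endloop
endfacet
facet normal -0.200 0.370 -0.907
outer loop
vertex -3.928 2.744 0.876
vertex -3.296 2.012 0.438
vertex -4.328 1.806 0.582
endloop
endfacet
facet normal -0.752 0.467 -0.465
outer loop
vertex -3.928 2.744 0.876
vertex -4.328 1.806 0.582
vertex -4.625 2.244 1.502
endloop
endfacet
facet normal 0.534 0.666 0.521
outer loop
vertex -2.955 2.577 1.269
vertex -3.777 2.721 1.927
vertex -3.052 1.974 2.138
endloop
endfacet
facet normal -0.588 0.442 0.677
outer loop
vertex -3.777 2.721 1.927
vertex -4.625 2.244 1.502
vertex -4.084 1.768 2.282
endloop
endfacet
facet normal -0.958 -0.173 -0.227
outer loop
vertex -4.625 2.244 1.502
vertex -4.328 1.806 0.582
vertex -4.425 1.203 1.451
endloop
endfacet
facet normal -0.066 -0.330 -0.942
outer loop
vertex -4.328 1.806 0.582
vertex -3.296 2.012 0.438
vertex -3.603 1.059 0.793
endloop
endfacet
facet normal 0.857 0.188 -0.480
outer loop
vertex -3.296 2.012 0.438
vertex -2.955 2.577 1.269
vertex -2.755 1.536 1.218
endloop
endfacet
facet normal 0.200 -0.370 0.907
outer loop
vertex -3.452 1.036 1.844
vertex -3.052 1.974 2.138
vertex -4.084 1.768 2.282
endloop
endfacet
facet normal -0.370 -0.691 0.621
outer loop
vertex -3.452 1.036 1.844
vertex -4.084 1.768 2.282
vertex -4.425 1.203 1.451
endloop
endfacet
facet normal -0.170 -0.985 0.003
outer loop
vertex -3.452 1.036 1.844
vertex -4.425 1.203 1.451
vertex -3.603 1.059 0.793
endloop
endfacet
facet normal 0.523 -0.847 -0.094
outer loop
vertex -3.452 1.036 1.844
vertex -3.603 1.059 0.793
vertex -2.755 1.536 1.218
endloop
endfacet
facet normal 0.752 -0.467 0.465
outer loop
vertex -3.452 1.036 1.844
vertex -2.755 1.536 1.218
vertex -3.052 1.974 2.138
endloop
endfacet
facet normal 0.066 0.330 0.942
outer loop
vertex -4.084 1.768 2.282
vertex -3.052 1.974 2.138
vertex -3.777 2.721 1.927
endloop
endfacet
facet normal -0.857 -0.188 0.480
outer loop
vertex -4.425 1.203 1.451
vertex -4.084 1.768 2.282
vertex -4.625 2.244 1.502
endloop
endfacet
facet normal -0.534 -0.666 -0.521
outer loop
vertex -3.603 1.059 0.793
vertex -4.425 1.203 1.451
vertex -4.328 1.806 0.582
endloop
endfacet
facet normal 0.588 -0.442 -0.677
outer loop
vertex -2.755 1.536 1.218
vertex -3.603 1.059 0.793
vertex -3.296 2.012 0.438
endloop
endfacet
facet normal 0.958 0.173 0.227
outer loop
vertex -3.052 1.974 2.138
vertex -2.755 1.536 1.218
vertex -2.955 2.577 1.269
endloop
endfacet
facet normal -0.375 0.534 -0.758
outer loop
vertex 0.411 -1.139 2.306
vertex 1.077 0.481 3.118
vertex 1.435 -1.262 1.712
endloop
endfacet
facet normal -0.345 -0.839 -0.421
outer loop
vertex 2.023 -2.101 2.902
vertex 0.411 -1.139 2.306
vertex 1.435 -1.262 1.712
endloop
endfacet
facet normal -0.374 0.534 -0.758
outer loop
vertex 1.435 -1.262 1.712
vertex 1.077 0.481 3.118
vertex 2.101 0.357 2.525
endloop
endfacet
facet normal 0.861 -0.104 -0.498
outer loop
vertex 2.101 0.357 2.525
vertex 2.023 -2.101 2.902
vertex 1.435 -1.262 1.712
endloop
endfacet
facet normal -0.861 0.104 0.499
outer loop
vertex 0.411 -1.139 2.306
vertex 1.665 -0.358 4.308
vertex 1.077 0.481 3.118
endloop
endfacet
facet normal -0.345 -0.839 -0.421
outer loop
vertex 0.999 -1.977 3.495
vertex 0.411 -1.139 2.306
vertex 2.023 -2.101 2.902
endloop
endfacet
facet normal -0.861 0.104 0.499
outer loop
vertex 0.999 -1.977 3.495
vertex 1.665 -0.358 4.308
vertex 0.411 -1.139 2.306
endloop
endfacet
facet normal 0.345 0.839 0.421
outer loop
vertex 1.077 0.481 3.118
vertex 1.665 -0.358 4.308
vertex 2.101 0.357 2.525
endloop
endfacet
facet normal 0.861 -0.104 -0.499
outer loop
vertex 2.689 -0.481 3.714
vertex 2.023 -2.101 2.902
vertex 2.101 0.357 2.525
endloop
endfacet
facet normal 0.345 0.839 0.421
outer loop
vertex 2.101 0.357 2.525
vertex 1.665 -0.358 4.308
vertex 2.689 -0.481 3.714
endloop
endfacet
facet normal 0.374 -0.534 0.758
outer loop
vertex 2.689 -0.481 3.714
vertex 0.999 -1.977 3.495
vertex 2.023 -2.101 2.902
endloop
endfacet
facet normal 0.375 -0.535 0.757
outer loop
vertex 1.665 -0.358 4.308
vertex 0.999 -1.977 3.495
vertex 2.689 -0.481 3.714
endloop
endfacet

endsolid


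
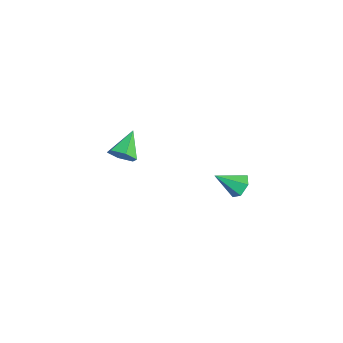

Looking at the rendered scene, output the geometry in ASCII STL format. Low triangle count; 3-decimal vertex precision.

solid 
facet normal 0.212 0.784 -0.583
outer loop
vertex 4.519 1.09 2.525
vertex 3.799 1.298 2.543
vertex 4.276 1.555 3.062
endloop
endfacet
facet normal 0.775 -0.260 0.576
outer loop
vertex 4.519 1.09 2.525
vertex 4.276 1.555 3.062
vertex 3.461 0.042 3.477
endloop
endfacet
facet normal 0.211 0.785 -0.582
outer loop
vertex 4.276 1.555 3.062
vertex 3.799 1.298 2.543
vertex 3.555 1.762 3.08
endloop
endfacet
facet normal 0.087 0.220 0.972
outer loop
vertex 4.276 1.555 3.062
vertex 3.555 1.762 3.08
vertex 3.461 0.042 3.477
endloop
endfacet
facet normal 0.211 0.785 -0.582
outer loop
vertex 3.555 1.762 3.08
vertex 3.799 1.298 2.543
vertex 3.078 1.505 2.561
endloop
endfacet
facet normal -0.767 0.184 0.614
outer loop
vertex 3.555 1.762 3.08
vertex 3.078 1.505 2.561
vertex 3.461 0.042 3.477
endloop
endfacet
facet normal 0.211 0.785 -0.583
outer loop
vertex 3.078 1.505 2.561
vertex 3.799 1.298 2.543
vertex 3.322 1.041 2.025
endloop
endfacet
facet normal -0.933 -0.331 -0.138
outer loop
vertex 3.078 1.505 2.561
vertex 3.322 1.041 2.025
vertex 3.461 0.042 3.477
endloop
endfacet
facet normal 0.212 0.784 -0.584
outer loop
vertex 3.322 1.041 2.025
vertex 3.799 1.298 2.543
vertex 4.042 0.833 2.007
endloop
endfacet
facet normal -0.247 -0.809 -0.533
outer loop
vertex 3.322 1.041 2.025
vertex 4.042 0.833 2.007
vertex 3.461 0.042 3.477
endloop
endfacet
facet normal 0.212 0.784 -0.584
outer loop
vertex 4.042 0.833 2.007
vertex 3.799 1.298 2.543
vertex 4.519 1.09 2.525
endloop
endfacet
facet normal 0.608 -0.774 -0.176
outer loop
vertex 4.042 0.833 2.007
vertex 4.519 1.09 2.525
vertex 3.461 0.042 3.477
endloop
endfacet
facet normal 0.673 -0.551 -0.494
outer loop
vertex -2.442 -2.944 0.553
vertex -2.998 -3.015 -0.125
vertex -2.427 -2.347 -0.093
endloop
endfacet
facet normal 0.412 0.664 0.624
outer loop
vertex -2.442 -2.944 0.553
vertex -2.427 -2.347 -0.093
vertex -4.182 -2.045 0.745
endloop
endfacet
facet normal 0.672 -0.551 -0.495
outer loop
vertex -2.427 -2.347 -0.093
vertex -2.998 -3.015 -0.125
vertex -2.984 -2.418 -0.771
endloop
endfacet
facet normal 0.086 0.981 -0.173
outer loop
vertex -2.427 -2.347 -0.093
vertex -2.984 -2.418 -0.771
vertex -4.182 -2.045 0.745
endloop
endfacet
facet normal 0.672 -0.551 -0.495
outer loop
vertex -2.984 -2.418 -0.771
vertex -2.998 -3.015 -0.125
vertex -3.555 -3.087 -0.802
endloop
endfacet
facet normal -0.594 0.535 -0.601
outer loop
vertex -2.984 -2.418 -0.771
vertex -3.555 -3.087 -0.802
vertex -4.182 -2.045 0.745
endloop
endfacet
facet normal 0.672 -0.552 -0.494
outer loop
vertex -3.555 -3.087 -0.802
vertex -2.998 -3.015 -0.125
vertex -3.57 -3.684 -0.156
endloop
endfacet
facet normal -0.946 -0.226 -0.231
outer loop
vertex -3.555 -3.087 -0.802
vertex -3.57 -3.684 -0.156
vertex -4.182 -2.045 0.745
endloop
endfacet
facet normal 0.672 -0.552 -0.494
outer loop
vertex -3.57 -3.684 -0.156
vertex -2.998 -3.015 -0.125
vertex -3.013 -3.612 0.522
endloop
endfacet
facet normal -0.620 -0.543 0.567
outer loop
vertex -3.57 -3.684 -0.156
vertex -3.013 -3.612 0.522
vertex -4.182 -2.045 0.745
endloop
endfacet
facet normal 0.672 -0.552 -0.494
outer loop
vertex -3.013 -3.612 0.522
vertex -2.998 -3.015 -0.125
vertex -2.442 -2.944 0.553
endloop
endfacet
facet normal 0.060 -0.097 0.994
outer loop
vertex -3.013 -3.612 0.522
vertex -2.442 -2.944 0.553
vertex -4.182 -2.045 0.745
endloop
endfacet

endsolid


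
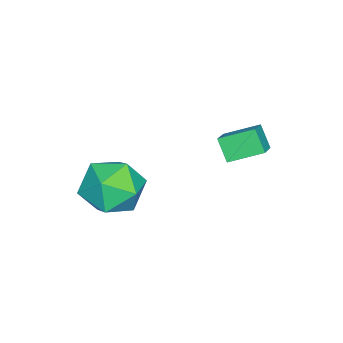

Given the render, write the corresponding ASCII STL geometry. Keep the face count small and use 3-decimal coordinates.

solid 
facet normal -0.757 0.408 0.510
outer loop
vertex 2.159 -0.151 3.398
vertex 1.773 -1.292 3.737
vertex 2.59 -0.67 4.452
endloop
endfacet
facet normal -0.194 0.846 0.496
outer loop
vertex 2.159 -0.151 3.398
vertex 2.59 -0.67 4.452
vertex 3.37 -0.048 3.697
endloop
endfacet
facet normal -0.037 0.982 -0.187
outer loop
vertex 2.159 -0.151 3.398
vertex 3.37 -0.048 3.697
vertex 3.035 -0.286 2.515
endloop
endfacet
facet normal -0.503 0.627 -0.595
outer loop
vertex 2.159 -0.151 3.398
vertex 3.035 -0.286 2.515
vertex 2.048 -1.055 2.54
endloop
endfacet
facet normal -0.948 0.272 -0.164
outer loop
vertex 2.159 -0.151 3.398
vertex 2.048 -1.055 2.54
vertex 1.773 -1.292 3.737
endloop
endfacet
facet normal 0.360 0.503 0.786
outer loop
vertex 3.37 -0.048 3.697
vertex 2.59 -0.67 4.452
vertex 3.732 -1.125 4.22
endloop
endfacet
facet normal -0.551 -0.207 0.809
outer loop
vertex 2.59 -0.67 4.452
vertex 1.773 -1.292 3.737
vertex 2.745 -1.894 4.245
endloop
endfacet
facet normal -0.860 -0.426 -0.282
outer loop
vertex 1.773 -1.292 3.737
vertex 2.048 -1.055 2.54
vertex 2.41 -2.132 3.063
endloop
endfacet
facet normal -0.140 0.148 -0.979
outer loop
vertex 2.048 -1.055 2.54
vertex 3.035 -0.286 2.515
vertex 3.19 -1.51 2.308
endloop
endfacet
facet normal 0.614 0.722 -0.319
outer loop
vertex 3.035 -0.286 2.515
vertex 3.37 -0.048 3.697
vertex 4.007 -0.888 3.023
endloop
endfacet
facet normal 0.503 -0.627 0.595
outer loop
vertex 3.621 -2.029 3.362
vertex 3.732 -1.125 4.22
vertex 2.745 -1.894 4.245
endloop
endfacet
facet normal 0.037 -0.982 0.187
outer loop
vertex 3.621 -2.029 3.362
vertex 2.745 -1.894 4.245
vertex 2.41 -2.132 3.063
endloop
endfacet
facet normal 0.194 -0.846 -0.496
outer loop
vertex 3.621 -2.029 3.362
vertex 2.41 -2.132 3.063
vertex 3.19 -1.51 2.308
endloop
endfacet
facet normal 0.757 -0.408 -0.510
outer loop
vertex 3.621 -2.029 3.362
vertex 3.19 -1.51 2.308
vertex 4.007 -0.888 3.023
endloop
endfacet
facet normal 0.948 -0.272 0.164
outer loop
vertex 3.621 -2.029 3.362
vertex 4.007 -0.888 3.023
vertex 3.732 -1.125 4.22
endloop
endfacet
facet normal 0.140 -0.148 0.979
outer loop
vertex 2.745 -1.894 4.245
vertex 3.732 -1.125 4.22
vertex 2.59 -0.67 4.452
endloop
endfacet
facet normal -0.614 -0.722 0.319
outer loop
vertex 2.41 -2.132 3.063
vertex 2.745 -1.894 4.245
vertex 1.773 -1.292 3.737
endloop
endfacet
facet normal -0.360 -0.503 -0.786
outer loop
vertex 3.19 -1.51 2.308
vertex 2.41 -2.132 3.063
vertex 2.048 -1.055 2.54
endloop
endfacet
facet normal 0.551 0.207 -0.809
outer loop
vertex 4.007 -0.888 3.023
vertex 3.19 -1.51 2.308
vertex 3.035 -0.286 2.515
endloop
endfacet
facet normal 0.860 0.426 0.282
outer loop
vertex 3.732 -1.125 4.22
vertex 4.007 -0.888 3.023
vertex 3.37 -0.048 3.697
endloop
endfacet
facet normal -0.377 -0.475 0.795
outer loop
vertex -0.528 2.717 4.808
vertex -1.583 2.586 4.229
vertex -0.102 1.53 4.301
endloop
endfacet
facet normal 0.871 0.108 0.479
outer loop
vertex 0.283 2.014 3.491
vertex -0.528 2.717 4.808
vertex -0.102 1.53 4.301
endloop
endfacet
facet normal -0.377 -0.475 0.795
outer loop
vertex -0.102 1.53 4.301
vertex -1.583 2.586 4.229
vertex -1.157 1.398 3.722
endloop
endfacet
facet normal 0.314 -0.873 -0.373
outer loop
vertex -1.157 1.398 3.722
vertex 0.283 2.014 3.491
vertex -0.102 1.53 4.301
endloop
endfacet
facet normal -0.313 0.873 0.373
outer loop
vertex -0.528 2.717 4.808
vertex -1.198 3.07 3.419
vertex -1.583 2.586 4.229
endloop
endfacet
facet normal 0.871 0.108 0.479
outer loop
vertex -0.143 3.202 3.998
vertex -0.528 2.717 4.808
vertex 0.283 2.014 3.491
endloop
endfacet
facet normal -0.314 0.873 0.373
outer loop
vertex -0.143 3.202 3.998
vertex -1.198 3.07 3.419
vertex -0.528 2.717 4.808
endloop
endfacet
facet normal -0.871 -0.108 -0.479
outer loop
vertex -1.583 2.586 4.229
vertex -1.198 3.07 3.419
vertex -1.157 1.398 3.722
endloop
endfacet
facet normal 0.313 -0.873 -0.374
outer loop
vertex -0.772 1.883 2.912
vertex 0.283 2.014 3.491
vertex -1.157 1.398 3.722
endloop
endfacet
facet normal -0.871 -0.108 -0.479
outer loop
vertex -1.157 1.398 3.722
vertex -1.198 3.07 3.419
vertex -0.772 1.883 2.912
endloop
endfacet
facet normal 0.377 0.475 -0.795
outer loop
vertex -0.772 1.883 2.912
vertex -0.143 3.202 3.998
vertex 0.283 2.014 3.491
endloop
endfacet
facet normal 0.377 0.475 -0.795
outer loop
vertex -1.198 3.07 3.419
vertex -0.143 3.202 3.998
vertex -0.772 1.883 2.912
endloop
endfacet

endsolid


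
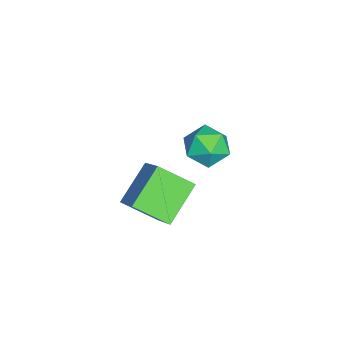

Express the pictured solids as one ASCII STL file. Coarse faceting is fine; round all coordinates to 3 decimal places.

solid 
facet normal -0.226 0.928 0.295
outer loop
vertex -2.762 4.62 -0.277
vertex -3.484 4.413 -0.179
vertex -2.992 4.351 0.393
endloop
endfacet
facet normal 0.448 0.766 0.461
outer loop
vertex -2.762 4.62 -0.277
vertex -2.992 4.351 0.393
vertex -2.326 4.134 0.106
endloop
endfacet
facet normal 0.790 0.596 -0.142
outer loop
vertex -2.762 4.62 -0.277
vertex -2.326 4.134 0.106
vertex -2.406 4.061 -0.643
endloop
endfacet
facet normal 0.327 0.654 -0.682
outer loop
vertex -2.762 4.62 -0.277
vertex -2.406 4.061 -0.643
vertex -3.122 4.234 -0.82
endloop
endfacet
facet normal -0.302 0.860 -0.411
outer loop
vertex -2.762 4.62 -0.277
vertex -3.122 4.234 -0.82
vertex -3.484 4.413 -0.179
endloop
endfacet
facet normal 0.439 0.187 0.879
outer loop
vertex -2.326 4.134 0.106
vertex -2.992 4.351 0.393
vertex -2.778 3.626 0.44
endloop
endfacet
facet normal -0.652 0.450 0.610
outer loop
vertex -2.992 4.351 0.393
vertex -3.484 4.413 -0.179
vertex -3.494 3.799 0.263
endloop
endfacet
facet normal -0.775 0.340 -0.533
outer loop
vertex -3.484 4.413 -0.179
vertex -3.122 4.234 -0.82
vertex -3.574 3.726 -0.486
endloop
endfacet
facet normal 0.242 0.009 -0.970
outer loop
vertex -3.122 4.234 -0.82
vertex -2.406 4.061 -0.643
vertex -2.908 3.509 -0.773
endloop
endfacet
facet normal 0.991 -0.086 -0.097
outer loop
vertex -2.406 4.061 -0.643
vertex -2.326 4.134 0.106
vertex -2.416 3.447 -0.201
endloop
endfacet
facet normal -0.327 -0.654 0.682
outer loop
vertex -3.138 3.24 -0.103
vertex -2.778 3.626 0.44
vertex -3.494 3.799 0.263
endloop
endfacet
facet normal -0.790 -0.596 0.142
outer loop
vertex -3.138 3.24 -0.103
vertex -3.494 3.799 0.263
vertex -3.574 3.726 -0.486
endloop
endfacet
facet normal -0.448 -0.766 -0.461
outer loop
vertex -3.138 3.24 -0.103
vertex -3.574 3.726 -0.486
vertex -2.908 3.509 -0.773
endloop
endfacet
facet normal 0.226 -0.928 -0.295
outer loop
vertex -3.138 3.24 -0.103
vertex -2.908 3.509 -0.773
vertex -2.416 3.447 -0.201
endloop
endfacet
facet normal 0.302 -0.860 0.411
outer loop
vertex -3.138 3.24 -0.103
vertex -2.416 3.447 -0.201
vertex -2.778 3.626 0.44
endloop
endfacet
facet normal -0.242 -0.009 0.970
outer loop
vertex -3.494 3.799 0.263
vertex -2.778 3.626 0.44
vertex -2.992 4.351 0.393
endloop
endfacet
facet normal -0.991 0.086 0.097
outer loop
vertex -3.574 3.726 -0.486
vertex -3.494 3.799 0.263
vertex -3.484 4.413 -0.179
endloop
endfacet
facet normal -0.439 -0.187 -0.879
outer loop
vertex -2.908 3.509 -0.773
vertex -3.574 3.726 -0.486
vertex -3.122 4.234 -0.82
endloop
endfacet
facet normal 0.652 -0.450 -0.610
outer loop
vertex -2.416 3.447 -0.201
vertex -2.908 3.509 -0.773
vertex -2.406 4.061 -0.643
endloop
endfacet
facet normal 0.775 -0.340 0.533
outer loop
vertex -2.778 3.626 0.44
vertex -2.416 3.447 -0.201
vertex -2.326 4.134 0.106
endloop
endfacet
facet normal -0.674 -0.379 -0.634
outer loop
vertex -0.915 2.531 0.866
vertex -0.896 3.552 0.236
vertex 0.127 2.018 0.066
endloop
endfacet
facet normal -0.015 -0.851 0.526
outer loop
vertex 0.996 2.508 0.884
vertex -0.915 2.531 0.866
vertex 0.127 2.018 0.066
endloop
endfacet
facet normal -0.674 -0.379 -0.634
outer loop
vertex 0.127 2.018 0.066
vertex -0.896 3.552 0.236
vertex 0.146 3.039 -0.564
endloop
endfacet
facet normal 0.739 -0.364 -0.567
outer loop
vertex 0.146 3.039 -0.564
vertex 0.996 2.508 0.884
vertex 0.127 2.018 0.066
endloop
endfacet
facet normal -0.739 0.364 0.567
outer loop
vertex -0.915 2.531 0.866
vertex -0.027 4.042 1.054
vertex -0.896 3.552 0.236
endloop
endfacet
facet normal -0.015 -0.851 0.526
outer loop
vertex -0.046 3.021 1.684
vertex -0.915 2.531 0.866
vertex 0.996 2.508 0.884
endloop
endfacet
facet normal -0.739 0.364 0.567
outer loop
vertex -0.046 3.021 1.684
vertex -0.027 4.042 1.054
vertex -0.915 2.531 0.866
endloop
endfacet
facet normal 0.015 0.851 -0.526
outer loop
vertex -0.896 3.552 0.236
vertex -0.027 4.042 1.054
vertex 0.146 3.039 -0.564
endloop
endfacet
facet normal 0.739 -0.364 -0.567
outer loop
vertex 1.015 3.529 0.254
vertex 0.996 2.508 0.884
vertex 0.146 3.039 -0.564
endloop
endfacet
facet normal 0.015 0.851 -0.526
outer loop
vertex 0.146 3.039 -0.564
vertex -0.027 4.042 1.054
vertex 1.015 3.529 0.254
endloop
endfacet
facet normal 0.674 0.379 0.634
outer loop
vertex 1.015 3.529 0.254
vertex -0.046 3.021 1.684
vertex 0.996 2.508 0.884
endloop
endfacet
facet normal 0.674 0.379 0.634
outer loop
vertex -0.027 4.042 1.054
vertex -0.046 3.021 1.684
vertex 1.015 3.529 0.254
endloop
endfacet

endsolid


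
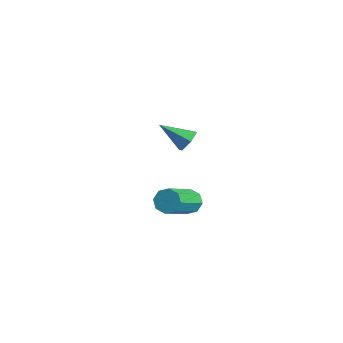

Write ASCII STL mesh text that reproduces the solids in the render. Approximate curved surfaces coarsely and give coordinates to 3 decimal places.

solid 
facet normal -0.275 0.765 -0.582
outer loop
vertex 2.47 -3.456 -1.397
vertex 2.267 -3.188 -0.949
vertex 2.763 -3.207 -1.208
endloop
endfacet
facet normal 0.676 -0.277 -0.683
outer loop
vertex 2.47 -3.456 -1.397
vertex 2.763 -3.207 -1.208
vertex 3.017 -4.979 -0.239
endloop
endfacet
facet normal 0.677 -0.276 -0.682
outer loop
vertex 3.017 -4.979 -0.239
vertex 2.763 -3.207 -1.208
vertex 3.31 -4.73 -0.049
endloop
endfacet
facet normal 0.274 -0.766 0.581
outer loop
vertex 3.017 -4.979 -0.239
vertex 3.31 -4.73 -0.049
vertex 2.813 -4.712 0.209
endloop
endfacet
facet normal -0.275 0.765 -0.582
outer loop
vertex 2.763 -3.207 -1.208
vertex 2.267 -3.188 -0.949
vertex 2.765 -2.947 -0.867
endloop
endfacet
facet normal 0.961 0.216 -0.170
outer loop
vertex 2.763 -3.207 -1.208
vertex 2.765 -2.947 -0.867
vertex 3.31 -4.73 -0.049
endloop
endfacet
facet normal 0.961 0.216 -0.171
outer loop
vertex 3.31 -4.73 -0.049
vertex 2.765 -2.947 -0.867
vertex 3.312 -4.47 0.291
endloop
endfacet
facet normal 0.275 -0.765 0.583
outer loop
vertex 3.31 -4.73 -0.049
vertex 3.312 -4.47 0.291
vertex 2.813 -4.712 0.209
endloop
endfacet
facet normal -0.275 0.766 -0.580
outer loop
vertex 2.765 -2.947 -0.867
vertex 2.267 -3.188 -0.949
vertex 2.476 -2.829 -0.574
endloop
endfacet
facet normal 0.684 0.581 0.441
outer loop
vertex 2.765 -2.947 -0.867
vertex 2.476 -2.829 -0.574
vertex 3.312 -4.47 0.291
endloop
endfacet
facet normal 0.683 0.581 0.442
outer loop
vertex 3.312 -4.47 0.291
vertex 2.476 -2.829 -0.574
vertex 3.022 -4.352 0.584
endloop
endfacet
facet normal 0.276 -0.766 0.581
outer loop
vertex 3.312 -4.47 0.291
vertex 3.022 -4.352 0.584
vertex 2.813 -4.712 0.209
endloop
endfacet
facet normal -0.273 0.766 -0.581
outer loop
vertex 2.476 -2.829 -0.574
vertex 2.267 -3.188 -0.949
vertex 2.063 -2.921 -0.501
endloop
endfacet
facet normal 0.005 0.606 0.795
outer loop
vertex 2.476 -2.829 -0.574
vertex 2.063 -2.921 -0.501
vertex 3.022 -4.352 0.584
endloop
endfacet
facet normal 0.005 0.606 0.795
outer loop
vertex 3.022 -4.352 0.584
vertex 2.063 -2.921 -0.501
vertex 2.61 -4.444 0.657
endloop
endfacet
facet normal 0.274 -0.766 0.582
outer loop
vertex 3.022 -4.352 0.584
vertex 2.61 -4.444 0.657
vertex 2.813 -4.712 0.209
endloop
endfacet
facet normal -0.274 0.766 -0.581
outer loop
vertex 2.063 -2.921 -0.501
vertex 2.267 -3.188 -0.949
vertex 1.77 -3.17 -0.691
endloop
endfacet
facet normal -0.677 0.276 0.682
outer loop
vertex 2.063 -2.921 -0.501
vertex 1.77 -3.17 -0.691
vertex 2.61 -4.444 0.657
endloop
endfacet
facet normal -0.676 0.277 0.683
outer loop
vertex 2.61 -4.444 0.657
vertex 1.77 -3.17 -0.691
vertex 2.317 -4.693 0.468
endloop
endfacet
facet normal 0.275 -0.765 0.582
outer loop
vertex 2.61 -4.444 0.657
vertex 2.317 -4.693 0.468
vertex 2.813 -4.712 0.209
endloop
endfacet
facet normal -0.275 0.765 -0.583
outer loop
vertex 1.77 -3.17 -0.691
vertex 2.267 -3.188 -0.949
vertex 1.768 -3.43 -1.031
endloop
endfacet
facet normal -0.961 -0.216 0.171
outer loop
vertex 1.77 -3.17 -0.691
vertex 1.768 -3.43 -1.031
vertex 2.317 -4.693 0.468
endloop
endfacet
facet normal -0.961 -0.216 0.170
outer loop
vertex 2.317 -4.693 0.468
vertex 1.768 -3.43 -1.031
vertex 2.315 -4.953 0.127
endloop
endfacet
facet normal 0.275 -0.765 0.582
outer loop
vertex 2.317 -4.693 0.468
vertex 2.315 -4.953 0.127
vertex 2.813 -4.712 0.209
endloop
endfacet
facet normal -0.276 0.766 -0.581
outer loop
vertex 1.768 -3.43 -1.031
vertex 2.267 -3.188 -0.949
vertex 2.058 -3.548 -1.324
endloop
endfacet
facet normal -0.683 -0.581 -0.442
outer loop
vertex 1.768 -3.43 -1.031
vertex 2.058 -3.548 -1.324
vertex 2.315 -4.953 0.127
endloop
endfacet
facet normal -0.684 -0.581 -0.441
outer loop
vertex 2.315 -4.953 0.127
vertex 2.058 -3.548 -1.324
vertex 2.604 -5.071 -0.166
endloop
endfacet
facet normal 0.275 -0.766 0.580
outer loop
vertex 2.315 -4.953 0.127
vertex 2.604 -5.071 -0.166
vertex 2.813 -4.712 0.209
endloop
endfacet
facet normal -0.274 0.766 -0.582
outer loop
vertex 2.058 -3.548 -1.324
vertex 2.267 -3.188 -0.949
vertex 2.47 -3.456 -1.397
endloop
endfacet
facet normal -0.005 -0.606 -0.795
outer loop
vertex 2.058 -3.548 -1.324
vertex 2.47 -3.456 -1.397
vertex 2.604 -5.071 -0.166
endloop
endfacet
facet normal -0.005 -0.606 -0.795
outer loop
vertex 2.604 -5.071 -0.166
vertex 2.47 -3.456 -1.397
vertex 3.017 -4.979 -0.239
endloop
endfacet
facet normal 0.273 -0.766 0.581
outer loop
vertex 2.604 -5.071 -0.166
vertex 3.017 -4.979 -0.239
vertex 2.813 -4.712 0.209
endloop
endfacet
facet normal 0.663 0.505 -0.553
outer loop
vertex -1.753 0.342 -1.496
vertex -2.223 0.584 -1.838
vertex -2.022 0.885 -1.322
endloop
endfacet
facet normal 0.341 -0.129 0.931
outer loop
vertex -1.753 0.342 -1.496
vertex -2.022 0.885 -1.322
vertex -3.177 -0.144 -1.042
endloop
endfacet
facet normal 0.663 0.505 -0.553
outer loop
vertex -2.022 0.885 -1.322
vertex -2.223 0.584 -1.838
vertex -2.492 1.127 -1.664
endloop
endfacet
facet normal -0.293 0.543 0.787
outer loop
vertex -2.022 0.885 -1.322
vertex -2.492 1.127 -1.664
vertex -3.177 -0.144 -1.042
endloop
endfacet
facet normal 0.662 0.505 -0.554
outer loop
vertex -2.492 1.127 -1.664
vertex -2.223 0.584 -1.838
vertex -2.694 0.826 -2.18
endloop
endfacet
facet normal -0.868 0.493 0.052
outer loop
vertex -2.492 1.127 -1.664
vertex -2.694 0.826 -2.18
vertex -3.177 -0.144 -1.042
endloop
endfacet
facet normal 0.662 0.506 -0.553
outer loop
vertex -2.694 0.826 -2.18
vertex -2.223 0.584 -1.838
vertex -2.425 0.284 -2.354
endloop
endfacet
facet normal -0.810 -0.229 -0.539
outer loop
vertex -2.694 0.826 -2.18
vertex -2.425 0.284 -2.354
vertex -3.177 -0.144 -1.042
endloop
endfacet
facet normal 0.662 0.506 -0.553
outer loop
vertex -2.425 0.284 -2.354
vertex -2.223 0.584 -1.838
vertex -1.954 0.042 -2.012
endloop
endfacet
facet normal -0.176 -0.902 -0.395
outer loop
vertex -2.425 0.284 -2.354
vertex -1.954 0.042 -2.012
vertex -3.177 -0.144 -1.042
endloop
endfacet
facet normal 0.662 0.506 -0.552
outer loop
vertex -1.954 0.042 -2.012
vertex -2.223 0.584 -1.838
vertex -1.753 0.342 -1.496
endloop
endfacet
facet normal 0.399 -0.852 0.340
outer loop
vertex -1.954 0.042 -2.012
vertex -1.753 0.342 -1.496
vertex -3.177 -0.144 -1.042
endloop
endfacet

endsolid


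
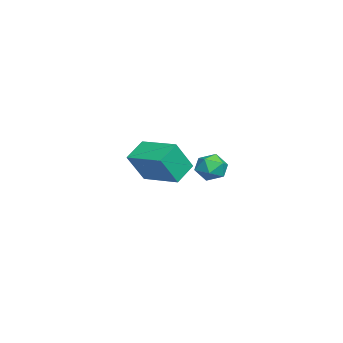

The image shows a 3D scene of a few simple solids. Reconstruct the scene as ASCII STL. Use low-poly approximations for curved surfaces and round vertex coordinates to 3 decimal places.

solid 
facet normal -0.741 0.496 0.452
outer loop
vertex 1.634 0.784 2.323
vertex 2.137 0.954 2.961
vertex 2.093 1.476 2.317
endloop
endfacet
facet normal -0.806 0.533 -0.258
outer loop
vertex 1.634 0.784 2.323
vertex 2.093 1.476 2.317
vertex 2.015 1.023 1.625
endloop
endfacet
facet normal -0.850 -0.134 -0.510
outer loop
vertex 1.634 0.784 2.323
vertex 2.015 1.023 1.625
vertex 2.011 0.221 1.842
endloop
endfacet
facet normal -0.812 -0.582 0.044
outer loop
vertex 1.634 0.784 2.323
vertex 2.011 0.221 1.842
vertex 2.086 0.179 2.668
endloop
endfacet
facet normal -0.745 -0.192 0.639
outer loop
vertex 1.634 0.784 2.323
vertex 2.086 0.179 2.668
vertex 2.137 0.954 2.961
endloop
endfacet
facet normal -0.211 0.829 -0.519
outer loop
vertex 2.015 1.023 1.625
vertex 2.093 1.476 2.317
vertex 2.754 1.341 1.832
endloop
endfacet
facet normal -0.107 0.769 0.630
outer loop
vertex 2.093 1.476 2.317
vertex 2.137 0.954 2.961
vertex 2.829 1.299 2.658
endloop
endfacet
facet normal -0.113 -0.345 0.932
outer loop
vertex 2.137 0.954 2.961
vertex 2.086 0.179 2.668
vertex 2.825 0.497 2.875
endloop
endfacet
facet normal -0.221 -0.975 -0.030
outer loop
vertex 2.086 0.179 2.668
vertex 2.011 0.221 1.842
vertex 2.747 0.044 2.183
endloop
endfacet
facet normal -0.281 -0.249 -0.927
outer loop
vertex 2.011 0.221 1.842
vertex 2.015 1.023 1.625
vertex 2.703 0.566 1.539
endloop
endfacet
facet normal 0.812 0.582 -0.044
outer loop
vertex 3.206 0.736 2.177
vertex 2.754 1.341 1.832
vertex 2.829 1.299 2.658
endloop
endfacet
facet normal 0.850 0.134 0.510
outer loop
vertex 3.206 0.736 2.177
vertex 2.829 1.299 2.658
vertex 2.825 0.497 2.875
endloop
endfacet
facet normal 0.806 -0.533 0.258
outer loop
vertex 3.206 0.736 2.177
vertex 2.825 0.497 2.875
vertex 2.747 0.044 2.183
endloop
endfacet
facet normal 0.741 -0.496 -0.452
outer loop
vertex 3.206 0.736 2.177
vertex 2.747 0.044 2.183
vertex 2.703 0.566 1.539
endloop
endfacet
facet normal 0.745 0.192 -0.639
outer loop
vertex 3.206 0.736 2.177
vertex 2.703 0.566 1.539
vertex 2.754 1.341 1.832
endloop
endfacet
facet normal 0.221 0.975 0.030
outer loop
vertex 2.829 1.299 2.658
vertex 2.754 1.341 1.832
vertex 2.093 1.476 2.317
endloop
endfacet
facet normal 0.281 0.249 0.927
outer loop
vertex 2.825 0.497 2.875
vertex 2.829 1.299 2.658
vertex 2.137 0.954 2.961
endloop
endfacet
facet normal 0.211 -0.829 0.519
outer loop
vertex 2.747 0.044 2.183
vertex 2.825 0.497 2.875
vertex 2.086 0.179 2.668
endloop
endfacet
facet normal 0.107 -0.769 -0.630
outer loop
vertex 2.703 0.566 1.539
vertex 2.747 0.044 2.183
vertex 2.011 0.221 1.842
endloop
endfacet
facet normal 0.113 0.345 -0.932
outer loop
vertex 2.754 1.341 1.832
vertex 2.703 0.566 1.539
vertex 2.015 1.023 1.625
endloop
endfacet
facet normal -0.589 -0.797 -0.134
outer loop
vertex -2.812 -3.587 0.887
vertex -3.835 -2.951 1.601
vertex -3.462 -2.839 -0.711
endloop
endfacet
facet normal 0.731 -0.454 -0.510
outer loop
vertex -2.185 -1.109 -0.421
vertex -2.812 -3.587 0.887
vertex -3.462 -2.839 -0.711
endloop
endfacet
facet normal -0.588 -0.798 -0.134
outer loop
vertex -3.462 -2.839 -0.711
vertex -3.835 -2.951 1.601
vertex -4.485 -2.204 0.003
endloop
endfacet
facet normal -0.346 0.398 -0.850
outer loop
vertex -4.485 -2.204 0.003
vertex -2.185 -1.109 -0.421
vertex -3.462 -2.839 -0.711
endloop
endfacet
facet normal 0.346 -0.398 0.850
outer loop
vertex -2.812 -3.587 0.887
vertex -2.558 -1.221 1.891
vertex -3.835 -2.951 1.601
endloop
endfacet
facet normal 0.731 -0.454 -0.510
outer loop
vertex -1.535 -1.856 1.177
vertex -2.812 -3.587 0.887
vertex -2.185 -1.109 -0.421
endloop
endfacet
facet normal 0.346 -0.398 0.850
outer loop
vertex -1.535 -1.856 1.177
vertex -2.558 -1.221 1.891
vertex -2.812 -3.587 0.887
endloop
endfacet
facet normal -0.731 0.454 0.510
outer loop
vertex -3.835 -2.951 1.601
vertex -2.558 -1.221 1.891
vertex -4.485 -2.204 0.003
endloop
endfacet
facet normal -0.346 0.398 -0.850
outer loop
vertex -3.208 -0.473 0.293
vertex -2.185 -1.109 -0.421
vertex -4.485 -2.204 0.003
endloop
endfacet
facet normal -0.731 0.454 0.510
outer loop
vertex -4.485 -2.204 0.003
vertex -2.558 -1.221 1.891
vertex -3.208 -0.473 0.293
endloop
endfacet
facet normal 0.589 0.797 0.133
outer loop
vertex -3.208 -0.473 0.293
vertex -1.535 -1.856 1.177
vertex -2.185 -1.109 -0.421
endloop
endfacet
facet normal 0.588 0.797 0.134
outer loop
vertex -2.558 -1.221 1.891
vertex -1.535 -1.856 1.177
vertex -3.208 -0.473 0.293
endloop
endfacet

endsolid


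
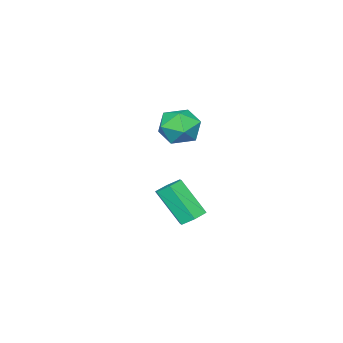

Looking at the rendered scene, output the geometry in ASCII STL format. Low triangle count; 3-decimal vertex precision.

solid 
facet normal -0.844 0.404 0.352
outer loop
vertex 0.024 -1.354 3.594
vertex 0.25 -1.703 4.537
vertex 0.573 -0.77 4.241
endloop
endfacet
facet normal -0.593 0.780 -0.201
outer loop
vertex 0.024 -1.354 3.594
vertex 0.573 -0.77 4.241
vertex 0.837 -0.825 3.247
endloop
endfacet
facet normal -0.549 0.343 -0.763
outer loop
vertex 0.024 -1.354 3.594
vertex 0.837 -0.825 3.247
vertex 0.677 -1.791 2.928
endloop
endfacet
facet normal -0.772 -0.303 -0.558
outer loop
vertex 0.024 -1.354 3.594
vertex 0.677 -1.791 2.928
vertex 0.314 -2.334 3.725
endloop
endfacet
facet normal -0.955 -0.265 0.131
outer loop
vertex 0.024 -1.354 3.594
vertex 0.314 -2.334 3.725
vertex 0.25 -1.703 4.537
endloop
endfacet
facet normal 0.066 0.997 -0.038
outer loop
vertex 0.837 -0.825 3.247
vertex 0.573 -0.77 4.241
vertex 1.566 -0.846 3.975
endloop
endfacet
facet normal -0.339 0.389 0.856
outer loop
vertex 0.573 -0.77 4.241
vertex 0.25 -1.703 4.537
vertex 1.203 -1.389 4.772
endloop
endfacet
facet normal -0.518 -0.695 0.499
outer loop
vertex 0.25 -1.703 4.537
vertex 0.314 -2.334 3.725
vertex 1.043 -2.355 4.453
endloop
endfacet
facet normal -0.223 -0.755 -0.616
outer loop
vertex 0.314 -2.334 3.725
vertex 0.677 -1.791 2.928
vertex 1.307 -2.41 3.459
endloop
endfacet
facet normal 0.138 0.290 -0.947
outer loop
vertex 0.677 -1.791 2.928
vertex 0.837 -0.825 3.247
vertex 1.63 -1.477 3.163
endloop
endfacet
facet normal 0.772 0.303 0.558
outer loop
vertex 1.856 -1.826 4.106
vertex 1.566 -0.846 3.975
vertex 1.203 -1.389 4.772
endloop
endfacet
facet normal 0.549 -0.343 0.763
outer loop
vertex 1.856 -1.826 4.106
vertex 1.203 -1.389 4.772
vertex 1.043 -2.355 4.453
endloop
endfacet
facet normal 0.593 -0.780 0.201
outer loop
vertex 1.856 -1.826 4.106
vertex 1.043 -2.355 4.453
vertex 1.307 -2.41 3.459
endloop
endfacet
facet normal 0.844 -0.404 -0.352
outer loop
vertex 1.856 -1.826 4.106
vertex 1.307 -2.41 3.459
vertex 1.63 -1.477 3.163
endloop
endfacet
facet normal 0.955 0.265 -0.131
outer loop
vertex 1.856 -1.826 4.106
vertex 1.63 -1.477 3.163
vertex 1.566 -0.846 3.975
endloop
endfacet
facet normal 0.223 0.755 0.616
outer loop
vertex 1.203 -1.389 4.772
vertex 1.566 -0.846 3.975
vertex 0.573 -0.77 4.241
endloop
endfacet
facet normal -0.138 -0.290 0.947
outer loop
vertex 1.043 -2.355 4.453
vertex 1.203 -1.389 4.772
vertex 0.25 -1.703 4.537
endloop
endfacet
facet normal -0.066 -0.997 0.038
outer loop
vertex 1.307 -2.41 3.459
vertex 1.043 -2.355 4.453
vertex 0.314 -2.334 3.725
endloop
endfacet
facet normal 0.339 -0.389 -0.856
outer loop
vertex 1.63 -1.477 3.163
vertex 1.307 -2.41 3.459
vertex 0.677 -1.791 2.928
endloop
endfacet
facet normal 0.518 0.695 -0.499
outer loop
vertex 1.566 -0.846 3.975
vertex 1.63 -1.477 3.163
vertex 0.837 -0.825 3.247
endloop
endfacet
facet normal -0.075 0.607 -0.791
outer loop
vertex 0.972 -1.442 -1.864
vertex 0.285 -1.376 -1.748
vertex 0.735 -0.931 -1.449
endloop
endfacet
facet normal 0.938 0.312 0.152
outer loop
vertex 0.972 -1.442 -1.864
vertex 0.735 -0.931 -1.449
vertex 1.122 -2.67 -0.267
endloop
endfacet
facet normal 0.938 0.312 0.152
outer loop
vertex 1.122 -2.67 -0.267
vertex 0.735 -0.931 -1.449
vertex 0.885 -2.159 0.148
endloop
endfacet
facet normal 0.074 -0.608 0.791
outer loop
vertex 1.122 -2.67 -0.267
vertex 0.885 -2.159 0.148
vertex 0.435 -2.604 -0.152
endloop
endfacet
facet normal -0.075 0.607 -0.791
outer loop
vertex 0.735 -0.931 -1.449
vertex 0.285 -1.376 -1.748
vertex 0.047 -0.865 -1.333
endloop
endfacet
facet normal 0.175 0.788 0.590
outer loop
vertex 0.735 -0.931 -1.449
vertex 0.047 -0.865 -1.333
vertex 0.885 -2.159 0.148
endloop
endfacet
facet normal 0.175 0.788 0.590
outer loop
vertex 0.885 -2.159 0.148
vertex 0.047 -0.865 -1.333
vertex 0.198 -2.093 0.264
endloop
endfacet
facet normal 0.075 -0.608 0.790
outer loop
vertex 0.885 -2.159 0.148
vertex 0.198 -2.093 0.264
vertex 0.435 -2.604 -0.152
endloop
endfacet
facet normal -0.074 0.608 -0.791
outer loop
vertex 0.047 -0.865 -1.333
vertex 0.285 -1.376 -1.748
vertex -0.402 -1.31 -1.633
endloop
endfacet
facet normal -0.763 0.475 0.438
outer loop
vertex 0.047 -0.865 -1.333
vertex -0.402 -1.31 -1.633
vertex 0.198 -2.093 0.264
endloop
endfacet
facet normal -0.763 0.476 0.438
outer loop
vertex 0.198 -2.093 0.264
vertex -0.402 -1.31 -1.633
vertex -0.252 -2.538 -0.036
endloop
endfacet
facet normal 0.075 -0.608 0.790
outer loop
vertex 0.198 -2.093 0.264
vertex -0.252 -2.538 -0.036
vertex 0.435 -2.604 -0.152
endloop
endfacet
facet normal -0.074 0.608 -0.791
outer loop
vertex -0.402 -1.31 -1.633
vertex 0.285 -1.376 -1.748
vertex -0.165 -1.821 -2.048
endloop
endfacet
facet normal -0.938 -0.312 -0.152
outer loop
vertex -0.402 -1.31 -1.633
vertex -0.165 -1.821 -2.048
vertex -0.252 -2.538 -0.036
endloop
endfacet
facet normal -0.938 -0.312 -0.152
outer loop
vertex -0.252 -2.538 -0.036
vertex -0.165 -1.821 -2.048
vertex -0.015 -3.049 -0.451
endloop
endfacet
facet normal 0.075 -0.607 0.791
outer loop
vertex -0.252 -2.538 -0.036
vertex -0.015 -3.049 -0.451
vertex 0.435 -2.604 -0.152
endloop
endfacet
facet normal -0.075 0.608 -0.790
outer loop
vertex -0.165 -1.821 -2.048
vertex 0.285 -1.376 -1.748
vertex 0.522 -1.887 -2.164
endloop
endfacet
facet normal -0.175 -0.788 -0.590
outer loop
vertex -0.165 -1.821 -2.048
vertex 0.522 -1.887 -2.164
vertex -0.015 -3.049 -0.451
endloop
endfacet
facet normal -0.175 -0.788 -0.590
outer loop
vertex -0.015 -3.049 -0.451
vertex 0.522 -1.887 -2.164
vertex 0.673 -3.115 -0.567
endloop
endfacet
facet normal 0.075 -0.607 0.791
outer loop
vertex -0.015 -3.049 -0.451
vertex 0.673 -3.115 -0.567
vertex 0.435 -2.604 -0.152
endloop
endfacet
facet normal -0.075 0.608 -0.790
outer loop
vertex 0.522 -1.887 -2.164
vertex 0.285 -1.376 -1.748
vertex 0.972 -1.442 -1.864
endloop
endfacet
facet normal 0.763 -0.476 -0.438
outer loop
vertex 0.522 -1.887 -2.164
vertex 0.972 -1.442 -1.864
vertex 0.673 -3.115 -0.567
endloop
endfacet
facet normal 0.763 -0.475 -0.437
outer loop
vertex 0.673 -3.115 -0.567
vertex 0.972 -1.442 -1.864
vertex 1.122 -2.67 -0.267
endloop
endfacet
facet normal 0.074 -0.608 0.791
outer loop
vertex 0.673 -3.115 -0.567
vertex 1.122 -2.67 -0.267
vertex 0.435 -2.604 -0.152
endloop
endfacet

endsolid
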